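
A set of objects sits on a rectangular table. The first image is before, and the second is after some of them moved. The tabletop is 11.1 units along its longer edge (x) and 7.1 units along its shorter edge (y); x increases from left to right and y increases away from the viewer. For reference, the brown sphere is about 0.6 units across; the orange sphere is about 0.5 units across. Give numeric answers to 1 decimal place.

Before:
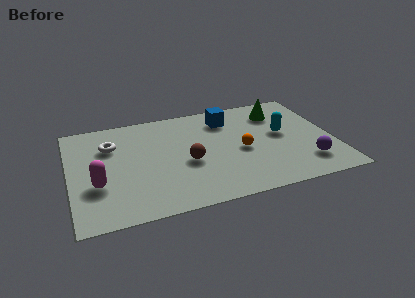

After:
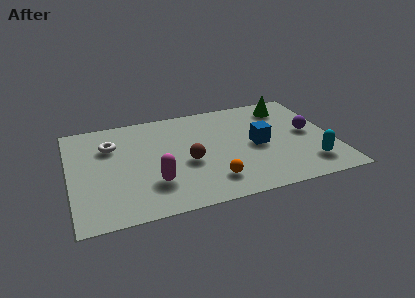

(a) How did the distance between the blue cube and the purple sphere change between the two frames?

-2.8

Before: roughly 5.0 units apart; after: 2.2. That's 2.8 units closer together.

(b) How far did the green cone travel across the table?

0.5

From (9.0, 5.5) to (9.4, 5.8), the green cone covered √(0.4² + 0.3²) ≈ 0.5 units.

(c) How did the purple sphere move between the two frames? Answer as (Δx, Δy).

(0.3, 2.1)

The purple sphere was at about (9.8, 1.6) and moved to about (10.1, 3.7).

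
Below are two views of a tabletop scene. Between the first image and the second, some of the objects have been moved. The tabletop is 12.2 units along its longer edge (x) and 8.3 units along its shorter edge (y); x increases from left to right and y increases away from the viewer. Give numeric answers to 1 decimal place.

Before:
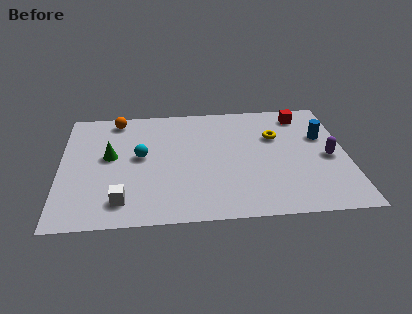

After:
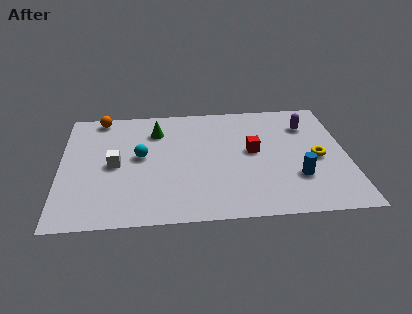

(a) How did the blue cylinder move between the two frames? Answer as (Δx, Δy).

(-1.2, -2.8)

From the two frames, the blue cylinder sits at roughly (11.2, 5.3) before and (10.0, 2.5) after.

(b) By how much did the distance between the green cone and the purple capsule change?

-2.8

Before: roughly 9.3 units apart; after: 6.5. That's 2.8 units closer together.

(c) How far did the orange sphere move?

0.7

The orange sphere moved from about (2.4, 7.3) to (1.7, 7.5), a distance of √(0.7² + 0.2²) ≈ 0.7.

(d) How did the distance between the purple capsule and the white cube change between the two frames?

-0.5

The distance was about 9.1 in the first image and 8.6 in the second, so they moved 0.5 units closer together.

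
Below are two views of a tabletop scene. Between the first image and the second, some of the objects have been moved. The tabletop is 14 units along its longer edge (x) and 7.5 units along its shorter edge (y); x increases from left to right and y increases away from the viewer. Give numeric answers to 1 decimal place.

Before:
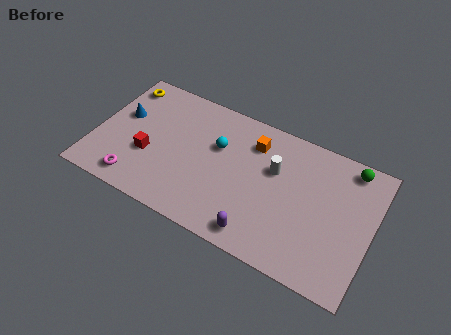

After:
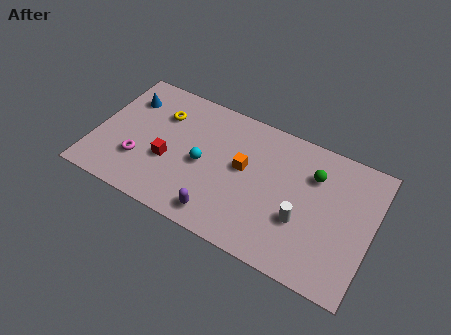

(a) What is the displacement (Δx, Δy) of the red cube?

(1.0, 0.1)

The red cube was at about (2.8, 2.8) and moved to about (3.8, 2.9).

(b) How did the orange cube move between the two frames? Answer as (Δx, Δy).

(-0.3, -1.6)

The orange cube started near (7.8, 5.8) and ended near (7.5, 4.2).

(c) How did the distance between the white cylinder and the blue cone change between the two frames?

+1.9

The distance was about 7.8 in the first image and 9.7 in the second, so they moved 1.9 units further apart.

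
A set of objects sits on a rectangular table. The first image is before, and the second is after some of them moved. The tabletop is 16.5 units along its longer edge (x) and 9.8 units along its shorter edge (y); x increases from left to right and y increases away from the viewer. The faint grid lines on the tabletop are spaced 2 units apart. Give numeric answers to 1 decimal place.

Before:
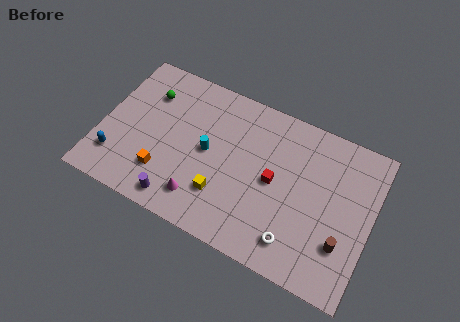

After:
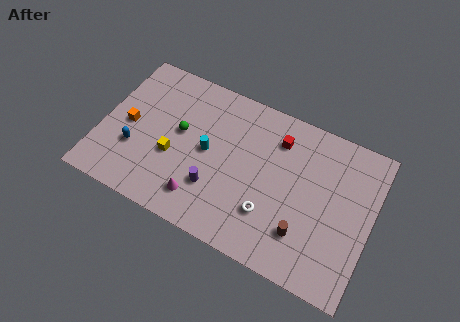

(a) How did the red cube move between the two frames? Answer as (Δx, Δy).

(-0.1, 2.7)

From the two frames, the red cube sits at roughly (10.6, 4.9) before and (10.5, 7.6) after.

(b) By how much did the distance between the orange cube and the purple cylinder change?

+4.2

They were about 1.7 units apart before and 5.9 after — 4.2 units further apart.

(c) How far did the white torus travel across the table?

2.0

From (12.3, 1.8) to (10.6, 2.8), the white torus covered √(1.7² + 1.0²) ≈ 2.0 units.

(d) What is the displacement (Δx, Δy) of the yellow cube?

(-3.2, 1.1)

The yellow cube started near (7.7, 2.7) and ended near (4.5, 3.8).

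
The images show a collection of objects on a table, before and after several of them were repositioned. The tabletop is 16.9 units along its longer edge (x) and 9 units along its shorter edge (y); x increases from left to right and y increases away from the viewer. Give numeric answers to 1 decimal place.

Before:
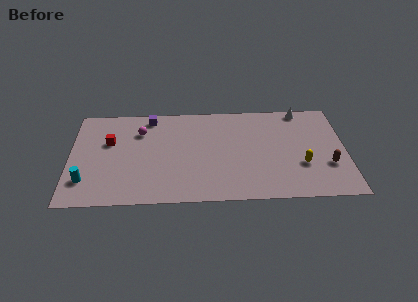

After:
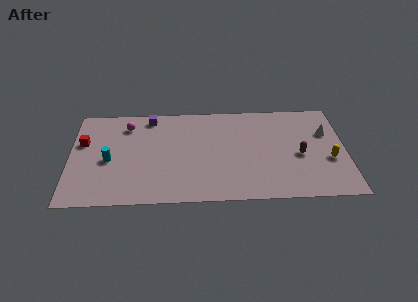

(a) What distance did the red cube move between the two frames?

1.6

The red cube was near (2.4, 5.7) before and (0.8, 5.7) after, so it travelled √(1.6² + 0.0²) ≈ 1.6 units.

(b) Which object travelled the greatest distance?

the white cone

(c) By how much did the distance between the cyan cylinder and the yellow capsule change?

+0.3

The distance was about 13.2 in the first image and 13.5 in the second, so they moved 0.3 units further apart.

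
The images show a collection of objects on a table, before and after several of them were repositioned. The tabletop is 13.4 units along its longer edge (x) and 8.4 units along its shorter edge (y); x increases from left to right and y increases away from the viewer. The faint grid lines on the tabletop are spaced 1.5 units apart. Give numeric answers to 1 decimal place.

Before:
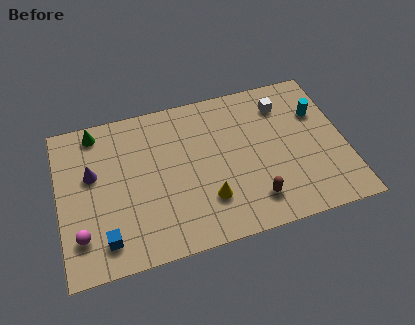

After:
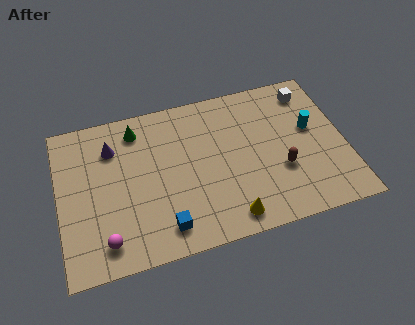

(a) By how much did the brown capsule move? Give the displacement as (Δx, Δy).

(1.4, 1.3)

From the two frames, the brown capsule sits at roughly (8.9, 1.7) before and (10.3, 3.0) after.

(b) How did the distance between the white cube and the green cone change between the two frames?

-0.6

Before: roughly 8.8 units apart; after: 8.2. That's 0.6 units closer together.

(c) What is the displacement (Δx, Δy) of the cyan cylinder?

(-0.4, -0.8)

From the two frames, the cyan cylinder sits at roughly (12.3, 5.7) before and (11.9, 4.9) after.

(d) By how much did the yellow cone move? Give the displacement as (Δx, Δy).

(0.9, -1.2)

From the two frames, the yellow cone sits at roughly (6.8, 2.3) before and (7.7, 1.1) after.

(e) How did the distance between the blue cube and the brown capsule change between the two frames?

-1.1

Before: roughly 6.9 units apart; after: 5.8. That's 1.1 units closer together.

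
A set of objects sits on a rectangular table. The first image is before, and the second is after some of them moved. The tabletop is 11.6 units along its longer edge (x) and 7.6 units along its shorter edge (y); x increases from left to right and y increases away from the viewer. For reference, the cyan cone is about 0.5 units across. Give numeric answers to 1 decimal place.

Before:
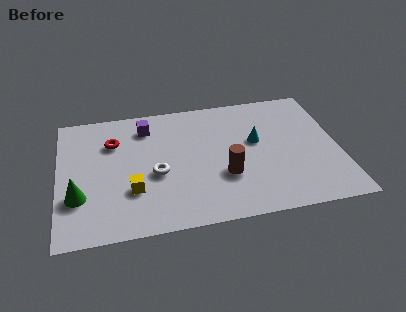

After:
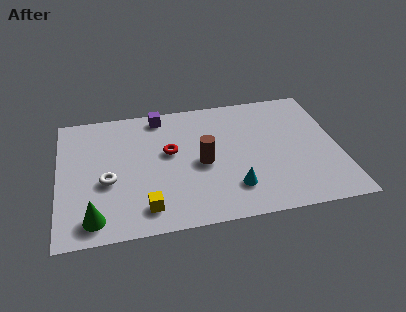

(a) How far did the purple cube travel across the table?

0.8

The purple cube was near (3.7, 6.1) before and (4.3, 6.7) after, so it travelled √(0.6² + 0.6²) ≈ 0.8 units.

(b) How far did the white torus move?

2.0

From (4.0, 3.2) to (2.0, 3.1), the white torus covered √(2.0² + 0.1²) ≈ 2.0 units.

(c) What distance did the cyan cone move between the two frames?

2.8

From (8.2, 4.4) to (7.1, 1.8), the cyan cone covered √(1.1² + 2.6²) ≈ 2.8 units.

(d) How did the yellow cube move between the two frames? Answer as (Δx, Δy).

(0.5, -1.1)

The yellow cube was at about (3.0, 2.4) and moved to about (3.5, 1.3).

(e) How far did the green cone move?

1.4

The green cone was near (0.8, 2.4) before and (1.4, 1.1) after, so it travelled √(0.6² + 1.3²) ≈ 1.4 units.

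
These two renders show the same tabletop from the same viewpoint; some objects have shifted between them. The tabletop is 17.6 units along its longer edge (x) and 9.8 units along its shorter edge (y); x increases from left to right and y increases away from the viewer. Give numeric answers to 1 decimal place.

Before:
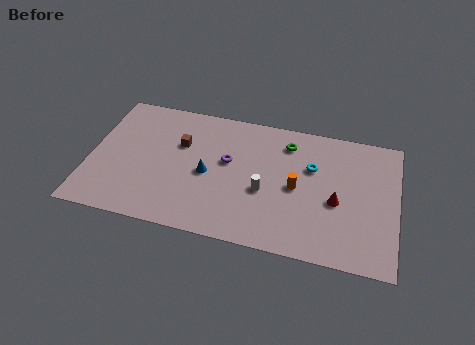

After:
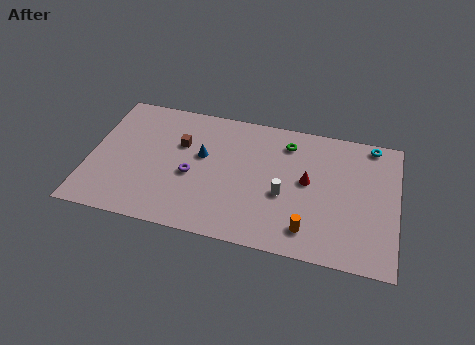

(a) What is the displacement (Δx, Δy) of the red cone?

(-1.7, 1.1)

The red cone started near (14.2, 4.2) and ended near (12.5, 5.3).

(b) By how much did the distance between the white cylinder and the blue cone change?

+1.8

Before: roughly 3.3 units apart; after: 5.1. That's 1.8 units further apart.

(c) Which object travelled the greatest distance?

the cyan torus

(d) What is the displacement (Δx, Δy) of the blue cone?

(-0.4, 1.3)

From the two frames, the blue cone sits at roughly (6.8, 4.5) before and (6.4, 5.8) after.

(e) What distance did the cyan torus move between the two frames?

4.1

The cyan torus was near (12.7, 6.4) before and (16.0, 8.9) after, so it travelled √(3.3² + 2.5²) ≈ 4.1 units.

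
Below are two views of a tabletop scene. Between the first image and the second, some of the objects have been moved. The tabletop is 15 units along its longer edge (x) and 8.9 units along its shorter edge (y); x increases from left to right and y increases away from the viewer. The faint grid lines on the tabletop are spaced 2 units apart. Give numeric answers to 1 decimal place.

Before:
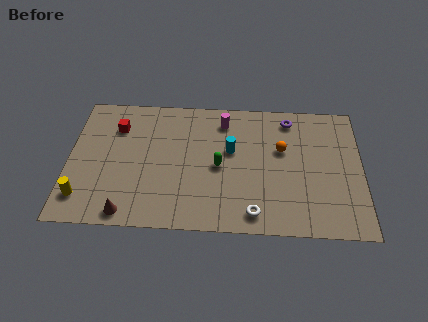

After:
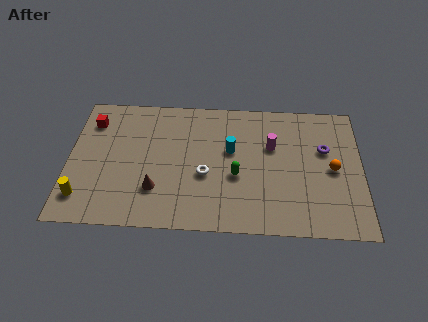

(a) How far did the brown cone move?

2.1

The brown cone was near (3.1, 0.9) before and (4.5, 2.5) after, so it travelled √(1.4² + 1.6²) ≈ 2.1 units.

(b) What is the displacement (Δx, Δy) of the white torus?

(-2.5, 2.4)

From the two frames, the white torus sits at roughly (9.5, 1.2) before and (7.0, 3.6) after.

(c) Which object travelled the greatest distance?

the white torus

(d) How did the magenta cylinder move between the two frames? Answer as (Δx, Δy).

(2.5, -1.6)

The magenta cylinder started near (7.9, 7.3) and ended near (10.4, 5.7).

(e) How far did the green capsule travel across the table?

1.1

The green capsule was near (7.7, 4.2) before and (8.6, 3.6) after, so it travelled √(0.9² + 0.6²) ≈ 1.1 units.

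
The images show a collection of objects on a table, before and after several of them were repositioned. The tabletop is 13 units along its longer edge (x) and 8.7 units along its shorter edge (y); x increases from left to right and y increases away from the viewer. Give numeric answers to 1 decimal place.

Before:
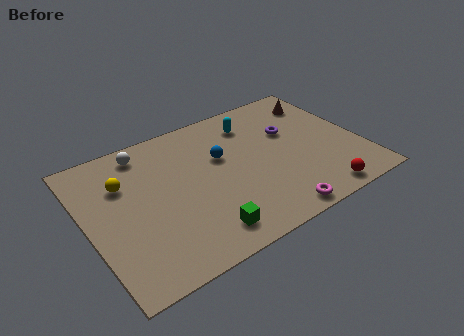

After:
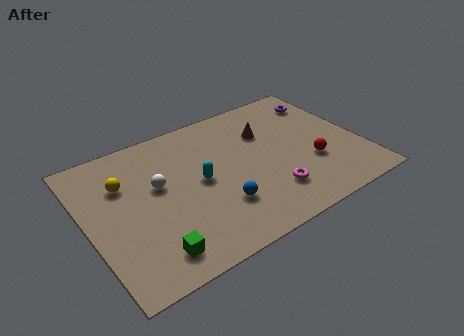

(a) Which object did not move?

the yellow sphere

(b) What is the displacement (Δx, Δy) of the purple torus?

(2.0, 1.4)

From the two frames, the purple torus sits at roughly (9.9, 5.5) before and (11.9, 6.9) after.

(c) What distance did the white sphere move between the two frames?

2.4

From (3.1, 7.5) to (3.4, 5.1), the white sphere covered √(0.3² + 2.4²) ≈ 2.4 units.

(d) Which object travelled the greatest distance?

the cyan capsule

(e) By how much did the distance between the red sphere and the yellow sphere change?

-0.8

The distance was about 9.9 in the first image and 9.1 in the second, so they moved 0.8 units closer together.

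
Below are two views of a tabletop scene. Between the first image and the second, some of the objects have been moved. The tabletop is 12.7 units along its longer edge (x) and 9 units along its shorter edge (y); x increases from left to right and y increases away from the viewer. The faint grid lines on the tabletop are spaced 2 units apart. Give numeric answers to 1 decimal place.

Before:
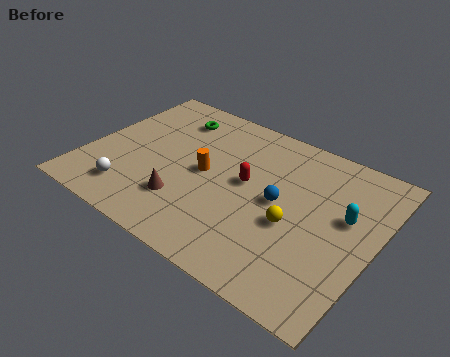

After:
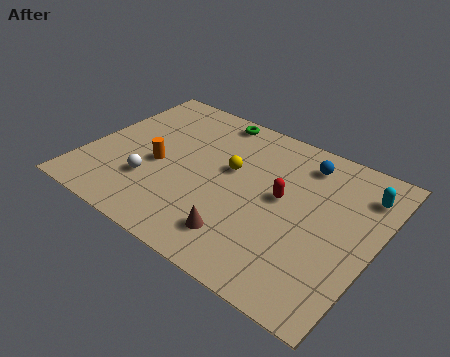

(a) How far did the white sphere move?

1.2

The white sphere moved from about (2.4, 1.7) to (3.1, 2.7), a distance of √(0.7² + 1.0²) ≈ 1.2.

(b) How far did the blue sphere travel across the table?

2.9

The blue sphere was near (8.5, 4.6) before and (9.1, 7.4) after, so it travelled √(0.6² + 2.8²) ≈ 2.9 units.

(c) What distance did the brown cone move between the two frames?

2.8

The brown cone was near (4.7, 2.4) before and (7.4, 1.8) after, so it travelled √(2.7² + 0.6²) ≈ 2.8 units.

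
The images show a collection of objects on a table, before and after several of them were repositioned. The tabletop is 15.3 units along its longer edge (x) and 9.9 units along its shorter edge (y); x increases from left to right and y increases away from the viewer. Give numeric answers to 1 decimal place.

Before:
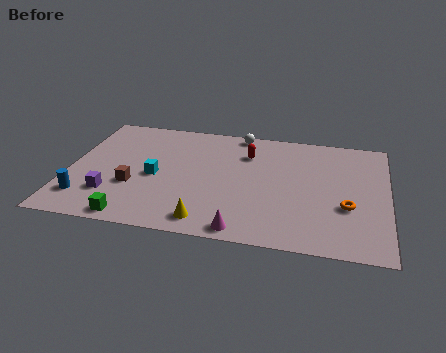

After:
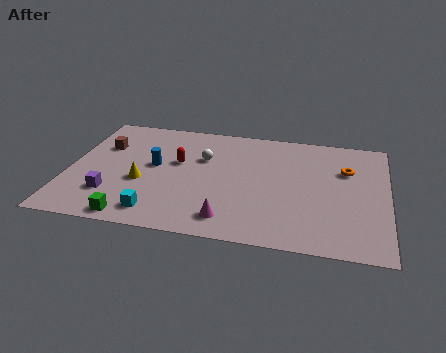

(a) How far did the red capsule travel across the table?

3.6

The red capsule was near (8.5, 7.3) before and (5.2, 5.9) after, so it travelled √(3.3² + 1.4²) ≈ 3.6 units.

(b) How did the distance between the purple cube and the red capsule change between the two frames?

-3.4

The distance was about 7.9 in the first image and 4.5 in the second, so they moved 3.4 units closer together.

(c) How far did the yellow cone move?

4.2

From (6.9, 1.3) to (3.6, 3.9), the yellow cone covered √(3.3² + 2.6²) ≈ 4.2 units.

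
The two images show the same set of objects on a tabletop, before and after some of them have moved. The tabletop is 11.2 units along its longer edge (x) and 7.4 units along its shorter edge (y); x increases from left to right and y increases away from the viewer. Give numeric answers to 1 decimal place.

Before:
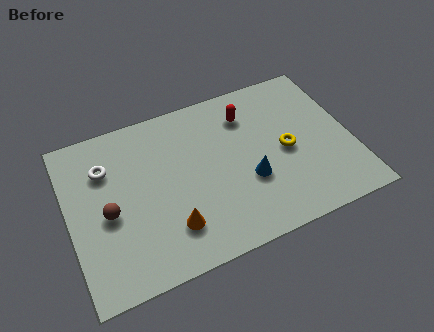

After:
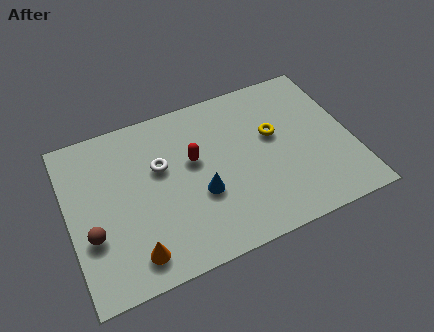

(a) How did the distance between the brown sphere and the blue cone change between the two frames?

-1.2

Before: roughly 5.5 units apart; after: 4.3. That's 1.2 units closer together.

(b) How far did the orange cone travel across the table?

1.6

The orange cone was near (3.8, 1.8) before and (2.3, 1.2) after, so it travelled √(1.5² + 0.6²) ≈ 1.6 units.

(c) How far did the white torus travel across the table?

2.2

From (1.6, 5.3) to (3.7, 4.6), the white torus covered √(2.1² + 0.7²) ≈ 2.2 units.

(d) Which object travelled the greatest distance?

the red capsule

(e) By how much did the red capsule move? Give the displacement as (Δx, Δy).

(-2.3, -1.3)

The red capsule started near (7.3, 5.7) and ended near (5.0, 4.4).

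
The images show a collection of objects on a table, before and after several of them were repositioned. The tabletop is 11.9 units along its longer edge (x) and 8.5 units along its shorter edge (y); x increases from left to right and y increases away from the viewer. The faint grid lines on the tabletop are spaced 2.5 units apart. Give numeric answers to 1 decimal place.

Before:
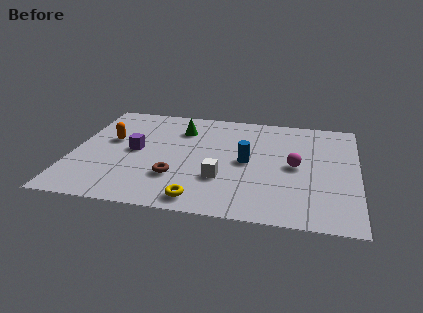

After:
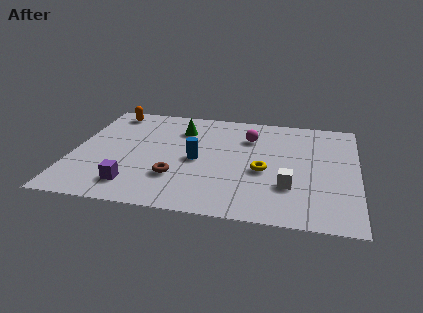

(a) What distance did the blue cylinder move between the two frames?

2.1

From (7.3, 4.2) to (5.2, 4.0), the blue cylinder covered √(2.1² + 0.2²) ≈ 2.1 units.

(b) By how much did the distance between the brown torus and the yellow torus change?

+1.9

The distance was about 1.9 in the first image and 3.8 in the second, so they moved 1.9 units further apart.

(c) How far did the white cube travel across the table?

2.8

The white cube moved from about (6.3, 2.7) to (9.1, 2.6), a distance of √(2.8² + 0.1²) ≈ 2.8.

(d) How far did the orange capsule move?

2.4

The orange capsule was near (1.5, 5.0) before and (1.3, 7.4) after, so it travelled √(0.2² + 2.4²) ≈ 2.4 units.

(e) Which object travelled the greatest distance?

the yellow torus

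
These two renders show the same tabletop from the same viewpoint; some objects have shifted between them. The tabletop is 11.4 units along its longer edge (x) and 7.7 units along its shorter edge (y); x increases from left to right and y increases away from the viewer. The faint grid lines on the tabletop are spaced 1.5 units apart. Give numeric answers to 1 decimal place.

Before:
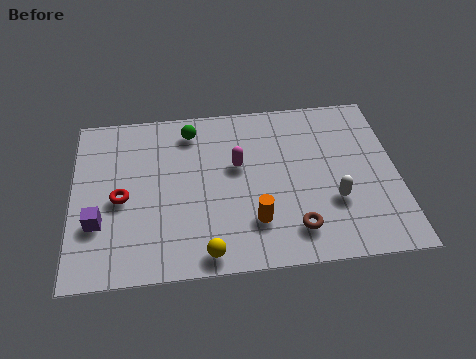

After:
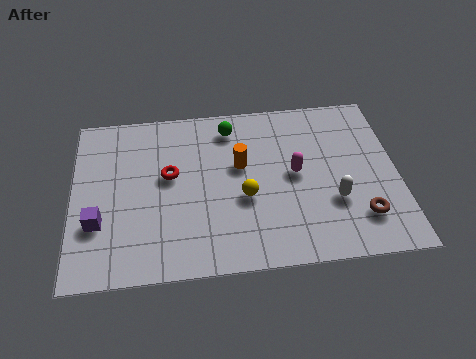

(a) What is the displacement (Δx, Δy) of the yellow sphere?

(1.4, 2.3)

The yellow sphere was at about (4.6, 0.8) and moved to about (6.0, 3.1).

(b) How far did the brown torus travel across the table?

2.3

From (7.7, 1.5) to (10.0, 1.8), the brown torus covered √(2.3² + 0.3²) ≈ 2.3 units.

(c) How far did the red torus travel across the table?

1.9

From (1.7, 3.5) to (3.4, 4.4), the red torus covered √(1.7² + 0.9²) ≈ 1.9 units.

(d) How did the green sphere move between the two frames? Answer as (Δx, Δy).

(1.4, 0.0)

The green sphere was at about (4.2, 6.4) and moved to about (5.6, 6.4).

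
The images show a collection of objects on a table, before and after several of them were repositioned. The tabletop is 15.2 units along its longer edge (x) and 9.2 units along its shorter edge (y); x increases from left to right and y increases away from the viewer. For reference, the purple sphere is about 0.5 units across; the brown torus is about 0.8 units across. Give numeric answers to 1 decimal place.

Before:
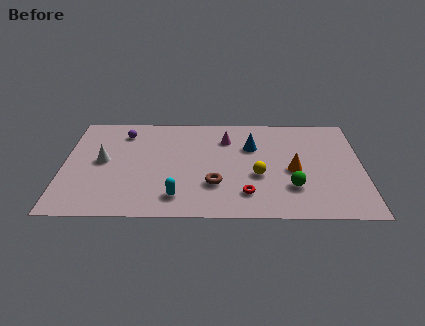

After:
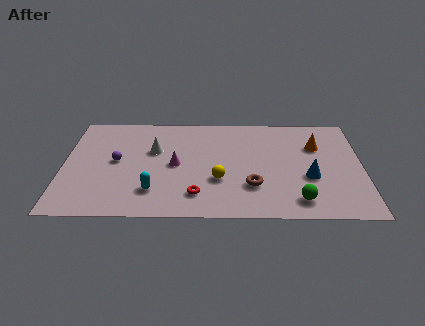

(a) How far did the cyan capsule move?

1.3

The cyan capsule was near (5.8, 1.7) before and (4.6, 2.2) after, so it travelled √(1.2² + 0.5²) ≈ 1.3 units.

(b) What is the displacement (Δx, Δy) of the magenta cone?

(-2.6, -2.4)

The magenta cone started near (8.3, 6.9) and ended near (5.7, 4.5).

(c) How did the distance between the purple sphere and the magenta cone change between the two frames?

-2.3

They were about 5.3 units apart before and 3.0 after — 2.3 units closer together.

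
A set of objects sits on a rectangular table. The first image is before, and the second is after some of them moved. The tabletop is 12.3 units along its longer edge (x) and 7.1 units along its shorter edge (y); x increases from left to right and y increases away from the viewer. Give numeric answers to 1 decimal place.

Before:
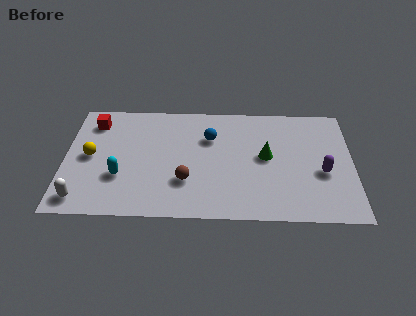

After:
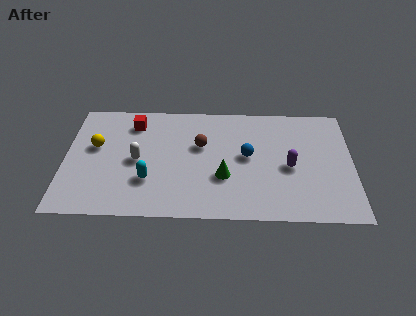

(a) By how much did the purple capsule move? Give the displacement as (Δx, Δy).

(-1.4, 0.3)

From the two frames, the purple capsule sits at roughly (11.0, 2.9) before and (9.6, 3.2) after.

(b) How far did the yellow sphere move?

0.6

From (1.1, 3.6) to (1.3, 4.2), the yellow sphere covered √(0.2² + 0.6²) ≈ 0.6 units.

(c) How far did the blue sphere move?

1.9

The blue sphere was near (6.2, 4.9) before and (7.8, 3.8) after, so it travelled √(1.6² + 1.1²) ≈ 1.9 units.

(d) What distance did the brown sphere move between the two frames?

2.3

The brown sphere moved from about (5.2, 2.2) to (5.8, 4.4), a distance of √(0.6² + 2.2²) ≈ 2.3.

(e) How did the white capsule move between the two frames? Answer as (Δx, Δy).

(2.3, 2.4)

From the two frames, the white capsule sits at roughly (0.8, 1.0) before and (3.1, 3.4) after.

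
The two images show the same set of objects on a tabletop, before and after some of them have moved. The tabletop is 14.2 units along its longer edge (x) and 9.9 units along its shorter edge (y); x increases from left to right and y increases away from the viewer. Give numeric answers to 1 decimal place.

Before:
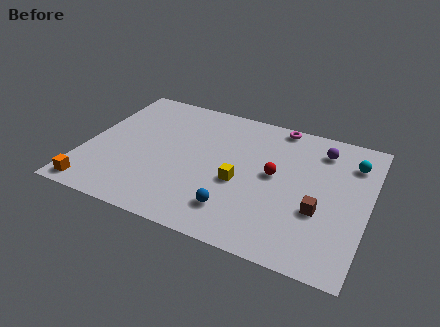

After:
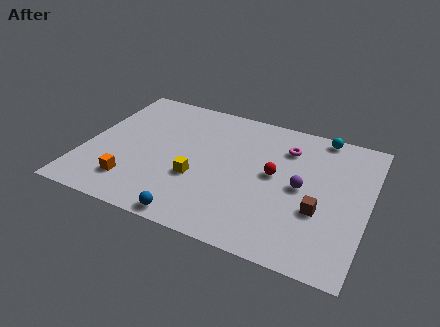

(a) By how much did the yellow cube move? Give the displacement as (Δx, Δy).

(-2.1, -0.5)

The yellow cube was at about (7.9, 4.1) and moved to about (5.8, 3.6).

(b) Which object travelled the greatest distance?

the purple sphere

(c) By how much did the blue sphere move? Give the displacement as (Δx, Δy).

(-1.9, -1.3)

The blue sphere started near (7.9, 2.1) and ended near (6.0, 0.8).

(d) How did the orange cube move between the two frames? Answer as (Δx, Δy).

(1.8, 1.1)

The orange cube started near (0.9, 1.0) and ended near (2.7, 2.1).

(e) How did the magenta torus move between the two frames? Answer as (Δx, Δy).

(0.6, -1.6)

The magenta torus started near (9.3, 9.1) and ended near (9.9, 7.5).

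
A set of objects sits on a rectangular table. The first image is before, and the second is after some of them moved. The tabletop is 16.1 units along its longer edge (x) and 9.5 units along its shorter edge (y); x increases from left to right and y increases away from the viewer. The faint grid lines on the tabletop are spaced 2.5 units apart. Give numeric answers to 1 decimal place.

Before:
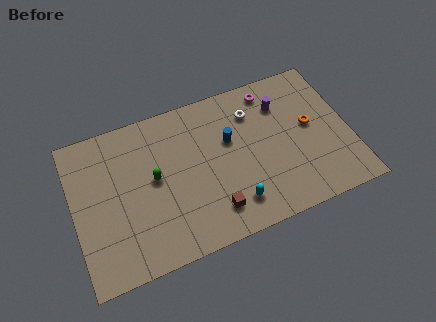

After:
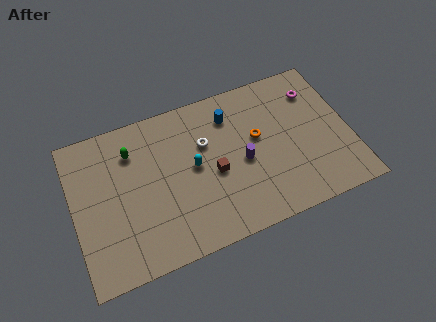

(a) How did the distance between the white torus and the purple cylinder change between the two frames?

+1.1

Before: roughly 1.7 units apart; after: 2.8. That's 1.1 units further apart.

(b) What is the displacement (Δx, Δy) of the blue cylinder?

(0.2, 1.5)

The blue cylinder started near (9.2, 5.9) and ended near (9.4, 7.4).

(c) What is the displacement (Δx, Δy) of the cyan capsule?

(-2.0, 3.1)

The cyan capsule was at about (9.0, 1.9) and moved to about (7.0, 5.0).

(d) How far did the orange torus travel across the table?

3.1

The orange torus was near (13.9, 5.2) before and (10.8, 5.5) after, so it travelled √(3.1² + 0.3²) ≈ 3.1 units.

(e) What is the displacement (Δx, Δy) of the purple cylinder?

(-2.6, -2.8)

The purple cylinder started near (12.4, 7.1) and ended near (9.8, 4.3).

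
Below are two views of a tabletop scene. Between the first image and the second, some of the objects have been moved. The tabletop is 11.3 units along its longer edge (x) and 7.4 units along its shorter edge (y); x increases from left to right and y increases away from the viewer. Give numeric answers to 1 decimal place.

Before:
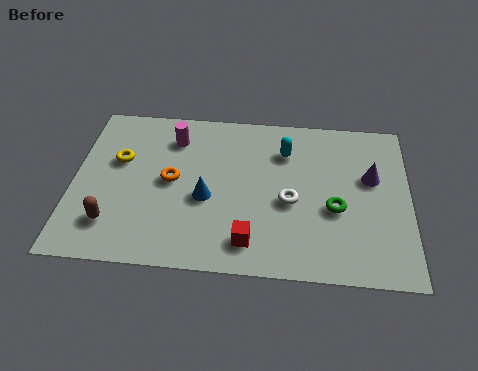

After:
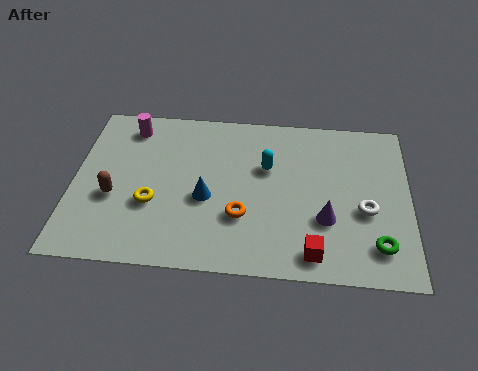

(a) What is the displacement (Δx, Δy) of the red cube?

(2.1, -0.3)

From the two frames, the red cube sits at roughly (6.0, 1.3) before and (8.1, 1.0) after.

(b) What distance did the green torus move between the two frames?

2.1

The green torus was near (8.8, 3.0) before and (10.2, 1.5) after, so it travelled √(1.4² + 1.5²) ≈ 2.1 units.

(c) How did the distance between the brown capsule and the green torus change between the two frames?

+1.4

The distance was about 7.5 in the first image and 8.9 in the second, so they moved 1.4 units further apart.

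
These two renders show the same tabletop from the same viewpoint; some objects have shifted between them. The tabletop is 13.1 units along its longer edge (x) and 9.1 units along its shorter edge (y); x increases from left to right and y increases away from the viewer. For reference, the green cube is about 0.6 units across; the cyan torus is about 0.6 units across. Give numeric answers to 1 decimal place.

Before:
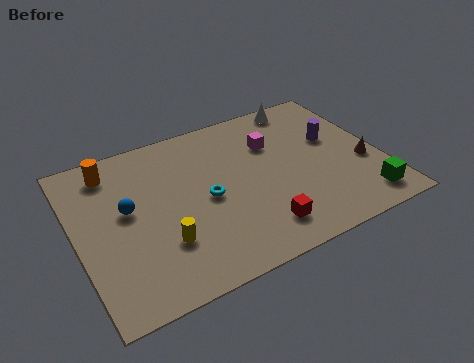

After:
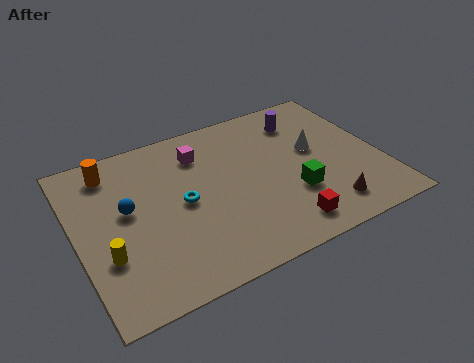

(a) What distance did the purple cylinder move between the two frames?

2.0

The purple cylinder was near (11.3, 5.5) before and (10.2, 7.2) after, so it travelled √(1.1² + 1.7²) ≈ 2.0 units.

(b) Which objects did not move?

the orange cylinder and the blue sphere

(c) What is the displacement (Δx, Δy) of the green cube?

(-2.8, 1.6)

The green cube was at about (11.9, 1.4) and moved to about (9.1, 3.0).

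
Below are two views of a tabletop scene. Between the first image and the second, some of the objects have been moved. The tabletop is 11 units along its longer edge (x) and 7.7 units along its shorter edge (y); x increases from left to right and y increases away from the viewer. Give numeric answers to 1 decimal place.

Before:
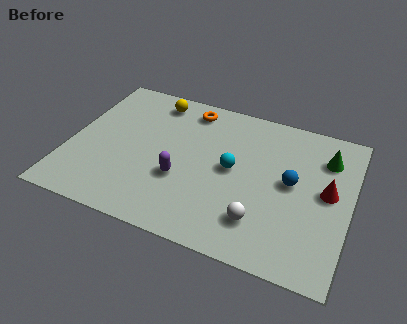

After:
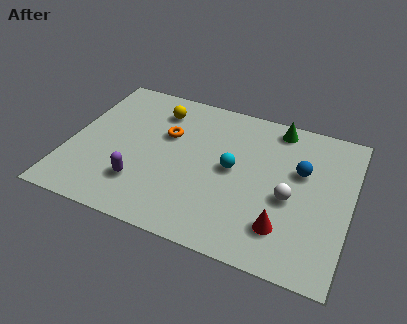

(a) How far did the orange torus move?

1.8

The orange torus was near (4.4, 6.6) before and (3.7, 4.9) after, so it travelled √(0.7² + 1.7²) ≈ 1.8 units.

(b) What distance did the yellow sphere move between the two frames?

0.5

The yellow sphere was near (3.0, 6.6) before and (3.2, 6.1) after, so it travelled √(0.2² + 0.5²) ≈ 0.5 units.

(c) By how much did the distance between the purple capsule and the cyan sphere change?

+1.7

Before: roughly 2.2 units apart; after: 3.9. That's 1.7 units further apart.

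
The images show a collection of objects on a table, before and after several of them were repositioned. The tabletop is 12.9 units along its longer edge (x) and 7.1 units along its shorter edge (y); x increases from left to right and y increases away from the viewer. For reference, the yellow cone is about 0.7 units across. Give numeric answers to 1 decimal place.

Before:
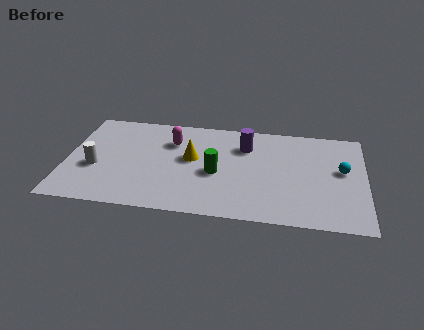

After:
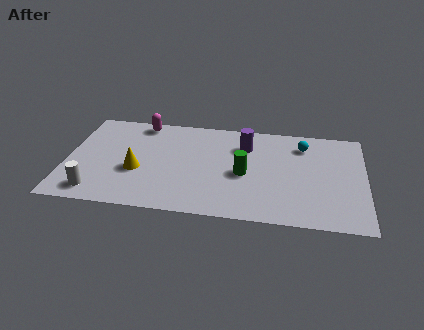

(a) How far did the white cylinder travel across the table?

1.7

From (1.3, 2.8) to (1.4, 1.1), the white cylinder covered √(0.1² + 1.7²) ≈ 1.7 units.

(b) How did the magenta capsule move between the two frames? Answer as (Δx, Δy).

(-1.4, 1.2)

The magenta capsule started near (4.5, 5.1) and ended near (3.1, 6.3).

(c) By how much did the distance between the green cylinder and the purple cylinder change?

-0.4

Before: roughly 2.4 units apart; after: 2.0. That's 0.4 units closer together.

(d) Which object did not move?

the purple cylinder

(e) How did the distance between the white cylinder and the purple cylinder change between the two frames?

+0.7

The distance was about 6.8 in the first image and 7.5 in the second, so they moved 0.7 units further apart.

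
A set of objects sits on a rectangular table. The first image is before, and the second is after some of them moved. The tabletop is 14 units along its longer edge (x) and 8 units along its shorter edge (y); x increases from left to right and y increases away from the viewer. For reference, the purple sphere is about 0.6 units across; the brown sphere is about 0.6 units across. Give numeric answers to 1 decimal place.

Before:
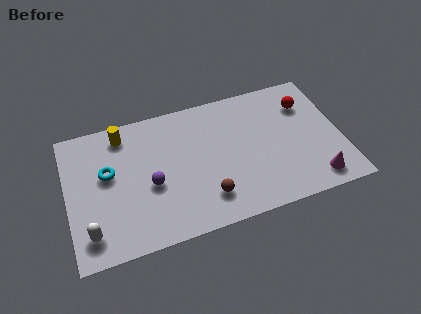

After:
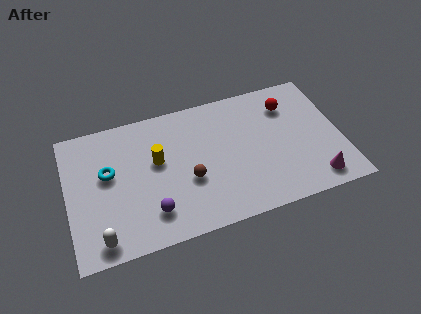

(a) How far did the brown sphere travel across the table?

1.5

The brown sphere moved from about (6.9, 1.8) to (6.1, 3.1), a distance of √(0.8² + 1.3²) ≈ 1.5.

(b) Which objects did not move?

the cyan torus and the magenta cone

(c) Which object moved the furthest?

the yellow cylinder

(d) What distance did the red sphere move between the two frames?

0.9

The red sphere was near (12.4, 5.9) before and (11.5, 6.1) after, so it travelled √(0.9² + 0.2²) ≈ 0.9 units.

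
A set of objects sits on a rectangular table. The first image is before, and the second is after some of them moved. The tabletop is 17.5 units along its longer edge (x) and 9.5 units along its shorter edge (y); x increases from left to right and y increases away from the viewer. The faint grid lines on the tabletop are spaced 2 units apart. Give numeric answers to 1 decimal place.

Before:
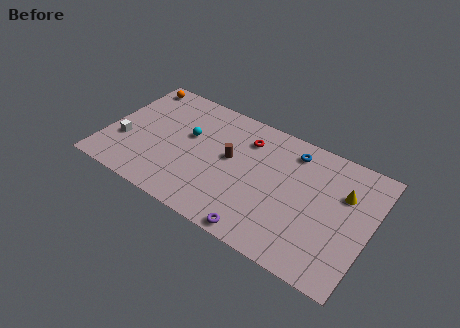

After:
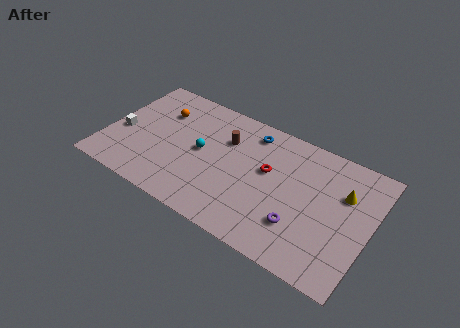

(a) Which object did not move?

the yellow cone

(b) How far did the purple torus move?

3.0

The purple torus moved from about (10.9, 0.8) to (13.2, 2.7), a distance of √(2.3² + 1.9²) ≈ 3.0.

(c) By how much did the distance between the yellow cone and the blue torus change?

+2.7

Before: roughly 3.9 units apart; after: 6.6. That's 2.7 units further apart.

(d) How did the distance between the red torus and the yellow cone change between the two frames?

-1.7

They were about 6.7 units apart before and 5.0 after — 1.7 units closer together.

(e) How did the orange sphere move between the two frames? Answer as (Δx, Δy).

(2.0, -1.6)

The orange sphere started near (1.2, 8.4) and ended near (3.2, 6.8).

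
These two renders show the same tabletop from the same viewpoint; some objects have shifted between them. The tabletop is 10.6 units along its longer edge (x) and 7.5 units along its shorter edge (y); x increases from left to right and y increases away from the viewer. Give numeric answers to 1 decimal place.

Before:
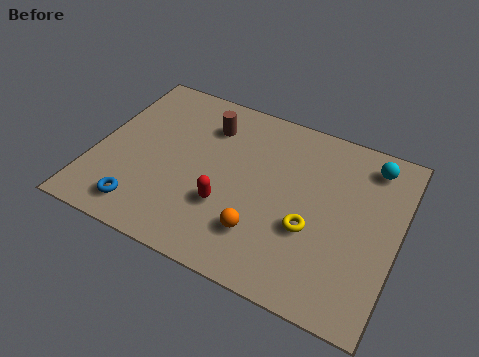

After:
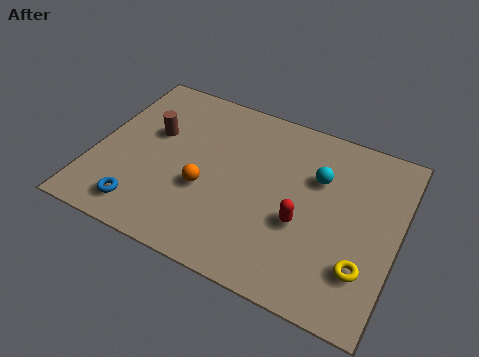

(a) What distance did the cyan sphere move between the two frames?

2.1

The cyan sphere moved from about (9.4, 6.3) to (7.7, 5.0), a distance of √(1.7² + 1.3²) ≈ 2.1.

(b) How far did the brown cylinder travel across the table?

2.1

From (3.7, 5.7) to (1.9, 4.6), the brown cylinder covered √(1.8² + 1.1²) ≈ 2.1 units.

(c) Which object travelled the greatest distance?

the red capsule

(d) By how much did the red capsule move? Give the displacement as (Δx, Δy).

(2.6, 0.4)

The red capsule was at about (4.8, 2.5) and moved to about (7.4, 2.9).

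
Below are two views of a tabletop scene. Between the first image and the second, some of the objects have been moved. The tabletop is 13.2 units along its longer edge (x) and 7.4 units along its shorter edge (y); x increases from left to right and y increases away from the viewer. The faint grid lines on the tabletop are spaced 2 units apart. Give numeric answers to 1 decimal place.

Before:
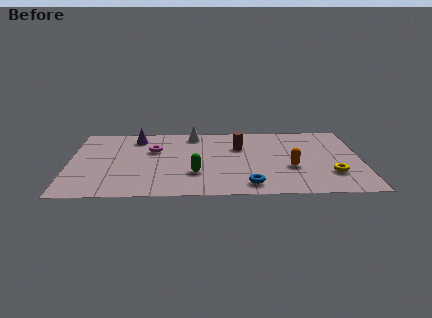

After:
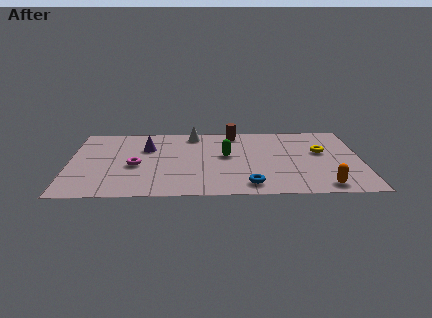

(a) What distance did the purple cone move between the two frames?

1.2

The purple cone was near (3.0, 6.1) before and (3.5, 5.0) after, so it travelled √(0.5² + 1.1²) ≈ 1.2 units.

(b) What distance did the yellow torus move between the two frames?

2.3

From (11.8, 2.1) to (11.4, 4.4), the yellow torus covered √(0.4² + 2.3²) ≈ 2.3 units.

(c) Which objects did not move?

the white cone and the blue torus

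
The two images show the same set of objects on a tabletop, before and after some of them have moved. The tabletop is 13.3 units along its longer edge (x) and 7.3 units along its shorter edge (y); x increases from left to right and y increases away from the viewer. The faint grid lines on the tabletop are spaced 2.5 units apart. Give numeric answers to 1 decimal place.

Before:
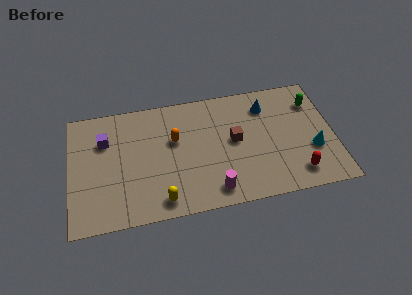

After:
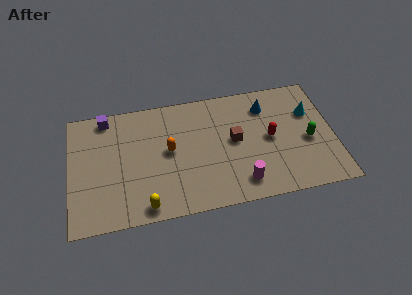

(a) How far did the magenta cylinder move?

1.4

The magenta cylinder was near (7.1, 1.1) before and (8.5, 1.3) after, so it travelled √(1.4² + 0.2²) ≈ 1.4 units.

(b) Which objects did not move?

the blue cone and the brown cube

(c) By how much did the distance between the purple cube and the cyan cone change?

-0.3

They were about 10.7 units apart before and 10.4 after — 0.3 units closer together.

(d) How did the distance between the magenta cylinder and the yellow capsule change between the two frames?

+2.2

The distance was about 2.6 in the first image and 4.8 in the second, so they moved 2.2 units further apart.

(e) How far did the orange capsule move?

0.7

The orange capsule moved from about (5.3, 4.5) to (5.0, 3.9), a distance of √(0.3² + 0.6²) ≈ 0.7.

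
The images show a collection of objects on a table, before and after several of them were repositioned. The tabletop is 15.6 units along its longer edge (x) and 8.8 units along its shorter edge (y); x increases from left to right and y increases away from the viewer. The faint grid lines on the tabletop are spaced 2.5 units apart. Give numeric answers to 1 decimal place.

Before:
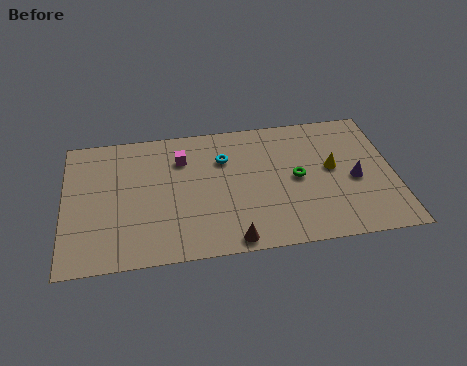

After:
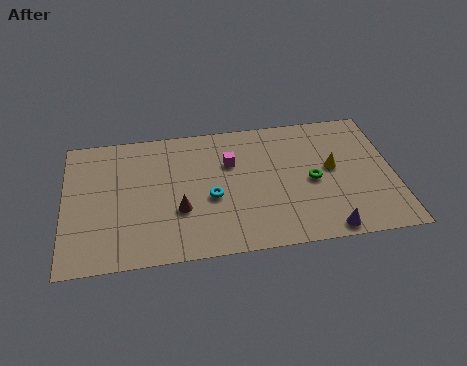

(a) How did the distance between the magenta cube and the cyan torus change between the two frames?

+0.4

The distance was about 2.0 in the first image and 2.4 in the second, so they moved 0.4 units further apart.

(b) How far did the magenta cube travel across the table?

2.4

The magenta cube moved from about (5.6, 6.5) to (7.9, 5.9), a distance of √(2.3² + 0.6²) ≈ 2.4.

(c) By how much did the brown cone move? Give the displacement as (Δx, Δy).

(-2.4, 2.3)

The brown cone was at about (7.8, 0.8) and moved to about (5.4, 3.1).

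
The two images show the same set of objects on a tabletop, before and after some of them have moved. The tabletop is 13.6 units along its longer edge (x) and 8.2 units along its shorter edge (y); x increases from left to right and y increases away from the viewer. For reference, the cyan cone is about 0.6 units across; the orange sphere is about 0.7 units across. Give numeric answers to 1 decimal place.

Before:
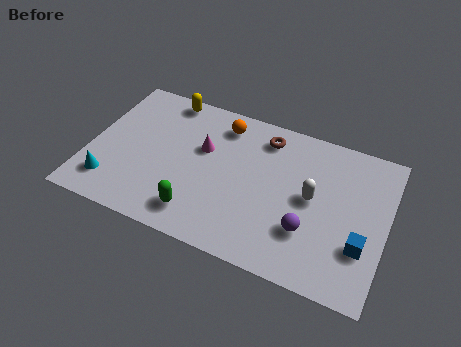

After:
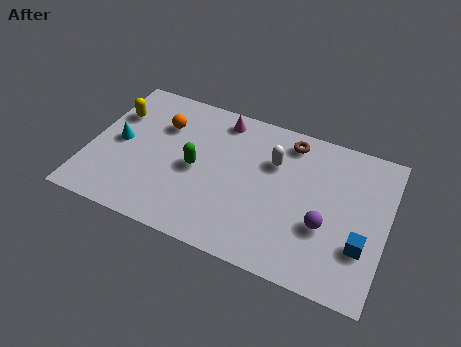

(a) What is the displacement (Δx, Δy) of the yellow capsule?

(-2.2, -1.7)

The yellow capsule started near (3.1, 7.4) and ended near (0.9, 5.7).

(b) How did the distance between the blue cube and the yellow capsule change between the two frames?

+1.5

They were about 10.6 units apart before and 12.1 after — 1.5 units further apart.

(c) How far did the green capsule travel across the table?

2.4

The green capsule was near (5.3, 1.5) before and (4.9, 3.9) after, so it travelled √(0.4² + 2.4²) ≈ 2.4 units.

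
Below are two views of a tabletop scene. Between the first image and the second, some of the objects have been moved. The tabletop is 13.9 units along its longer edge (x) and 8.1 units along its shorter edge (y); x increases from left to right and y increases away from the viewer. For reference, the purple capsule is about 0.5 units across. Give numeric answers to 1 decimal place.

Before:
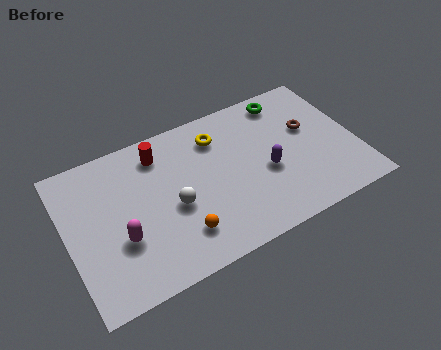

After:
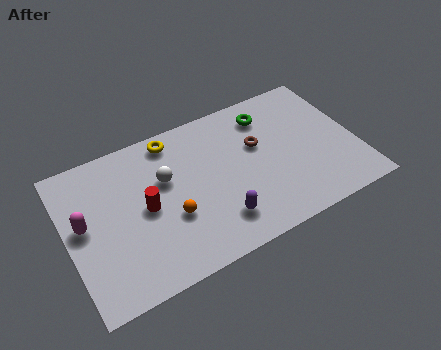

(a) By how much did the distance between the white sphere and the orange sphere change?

+0.5

They were about 1.6 units apart before and 2.1 after — 0.5 units further apart.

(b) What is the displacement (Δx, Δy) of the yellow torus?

(-2.1, 0.8)

From the two frames, the yellow torus sits at roughly (7.5, 6.3) before and (5.4, 7.1) after.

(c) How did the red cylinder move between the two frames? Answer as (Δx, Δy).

(-1.0, -2.6)

From the two frames, the red cylinder sits at roughly (4.7, 6.6) before and (3.7, 4.0) after.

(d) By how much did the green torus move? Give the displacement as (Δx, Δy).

(-1.0, -0.5)

The green torus was at about (11.0, 7.0) and moved to about (10.0, 6.5).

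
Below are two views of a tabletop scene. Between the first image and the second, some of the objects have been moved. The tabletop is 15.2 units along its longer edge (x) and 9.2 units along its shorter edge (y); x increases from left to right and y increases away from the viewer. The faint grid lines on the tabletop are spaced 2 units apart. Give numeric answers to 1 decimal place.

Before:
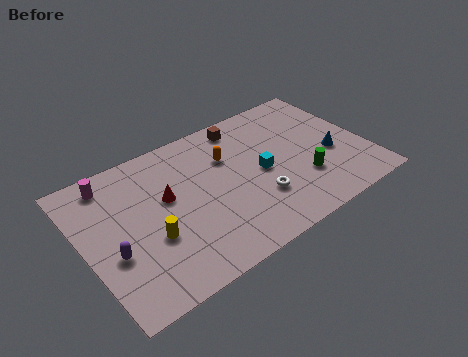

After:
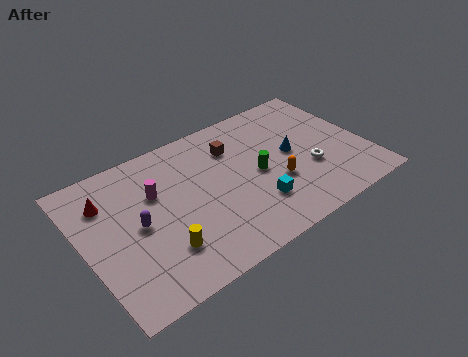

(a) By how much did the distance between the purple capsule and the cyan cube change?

-1.9

Before: roughly 8.2 units apart; after: 6.3. That's 1.9 units closer together.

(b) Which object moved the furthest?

the orange capsule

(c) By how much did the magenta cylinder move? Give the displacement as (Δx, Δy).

(2.1, -1.9)

The magenta cylinder was at about (1.9, 7.9) and moved to about (4.0, 6.0).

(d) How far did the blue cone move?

2.3

From (13.3, 3.7) to (11.3, 4.8), the blue cone covered √(2.0² + 1.1²) ≈ 2.3 units.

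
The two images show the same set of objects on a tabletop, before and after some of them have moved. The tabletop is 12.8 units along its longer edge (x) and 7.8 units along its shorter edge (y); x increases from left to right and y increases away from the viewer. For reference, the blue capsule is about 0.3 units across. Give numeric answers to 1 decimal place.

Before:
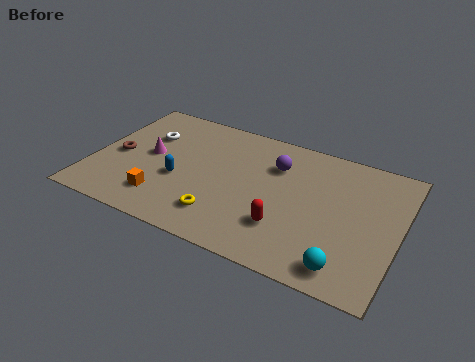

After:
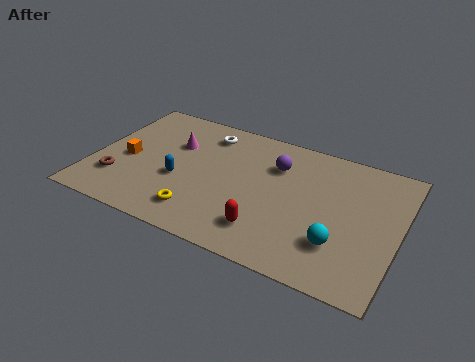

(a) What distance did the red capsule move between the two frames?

0.9

The red capsule was near (8.3, 2.2) before and (7.6, 1.7) after, so it travelled √(0.7² + 0.5²) ≈ 0.9 units.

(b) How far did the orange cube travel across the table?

2.5

The orange cube moved from about (3.2, 1.7) to (1.4, 3.5), a distance of √(1.8² + 1.8²) ≈ 2.5.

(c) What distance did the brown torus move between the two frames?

1.5

The brown torus moved from about (1.0, 3.6) to (1.2, 2.1), a distance of √(0.2² + 1.5²) ≈ 1.5.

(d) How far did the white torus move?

2.6

The white torus moved from about (2.0, 5.3) to (4.4, 6.4), a distance of √(2.4² + 1.1²) ≈ 2.6.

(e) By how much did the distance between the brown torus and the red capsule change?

-1.0

Before: roughly 7.4 units apart; after: 6.4. That's 1.0 units closer together.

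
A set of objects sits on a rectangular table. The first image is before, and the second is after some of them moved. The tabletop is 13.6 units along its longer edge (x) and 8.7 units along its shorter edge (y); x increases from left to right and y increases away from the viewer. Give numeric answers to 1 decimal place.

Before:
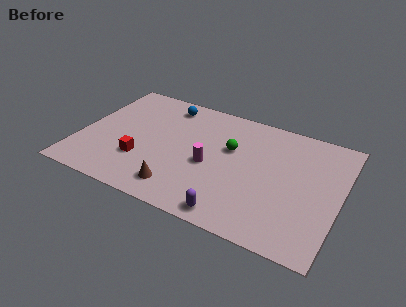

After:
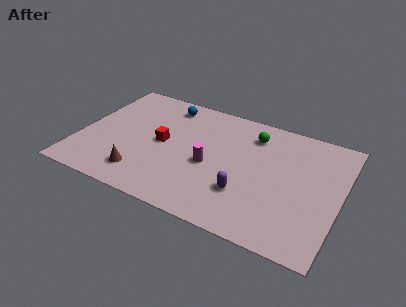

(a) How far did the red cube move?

1.9

The red cube moved from about (3.4, 2.7) to (4.3, 4.4), a distance of √(0.9² + 1.7²) ≈ 1.9.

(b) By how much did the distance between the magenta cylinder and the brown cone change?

+1.3

They were about 2.6 units apart before and 3.9 after — 1.3 units further apart.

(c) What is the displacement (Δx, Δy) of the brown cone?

(-2.0, 0.2)

The brown cone started near (5.6, 1.5) and ended near (3.6, 1.7).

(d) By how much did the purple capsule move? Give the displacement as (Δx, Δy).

(0.4, 1.7)

The purple capsule started near (8.5, 0.9) and ended near (8.9, 2.6).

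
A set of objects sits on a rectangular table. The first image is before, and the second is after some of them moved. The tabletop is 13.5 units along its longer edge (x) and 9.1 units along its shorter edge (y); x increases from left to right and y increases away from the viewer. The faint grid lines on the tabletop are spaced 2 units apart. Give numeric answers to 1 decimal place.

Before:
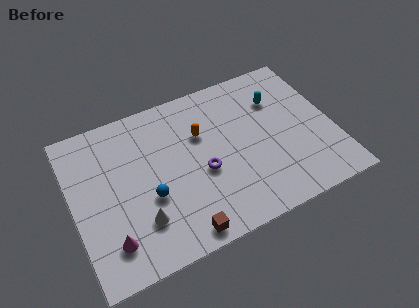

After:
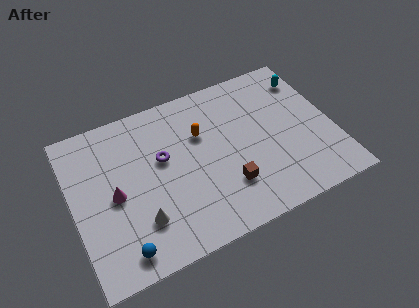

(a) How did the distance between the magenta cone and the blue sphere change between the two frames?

+0.4

The distance was about 2.7 in the first image and 3.1 in the second, so they moved 0.4 units further apart.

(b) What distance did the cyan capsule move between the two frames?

1.8

The cyan capsule moved from about (10.9, 6.5) to (12.6, 7.2), a distance of √(1.7² + 0.7²) ≈ 1.8.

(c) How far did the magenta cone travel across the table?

2.5

From (1.6, 1.9) to (2.1, 4.3), the magenta cone covered √(0.5² + 2.4²) ≈ 2.5 units.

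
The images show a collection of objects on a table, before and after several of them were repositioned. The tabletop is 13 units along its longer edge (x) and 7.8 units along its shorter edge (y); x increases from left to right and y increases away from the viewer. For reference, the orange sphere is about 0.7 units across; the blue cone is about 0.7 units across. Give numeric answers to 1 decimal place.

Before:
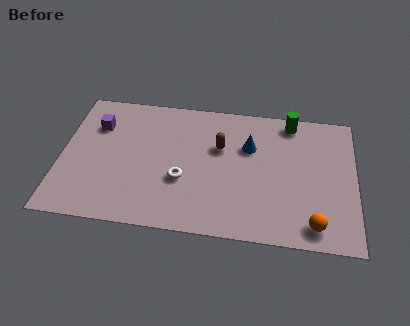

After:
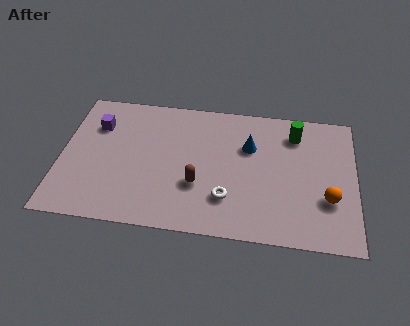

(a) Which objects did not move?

the blue cone and the purple cube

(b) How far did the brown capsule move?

2.5

From (7.0, 5.0) to (6.1, 2.7), the brown capsule covered √(0.9² + 2.3²) ≈ 2.5 units.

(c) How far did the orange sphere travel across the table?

1.6

The orange sphere was near (11.2, 1.1) before and (11.8, 2.6) after, so it travelled √(0.6² + 1.5²) ≈ 1.6 units.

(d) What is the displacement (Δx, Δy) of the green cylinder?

(0.2, -0.7)

The green cylinder started near (10.1, 6.9) and ended near (10.3, 6.2).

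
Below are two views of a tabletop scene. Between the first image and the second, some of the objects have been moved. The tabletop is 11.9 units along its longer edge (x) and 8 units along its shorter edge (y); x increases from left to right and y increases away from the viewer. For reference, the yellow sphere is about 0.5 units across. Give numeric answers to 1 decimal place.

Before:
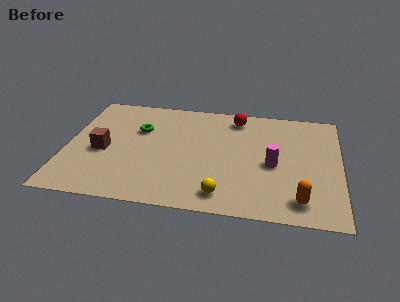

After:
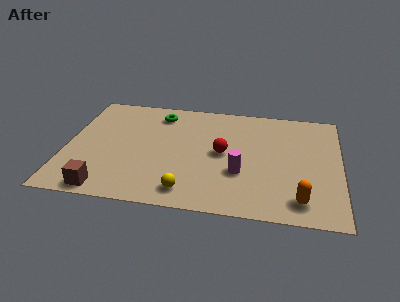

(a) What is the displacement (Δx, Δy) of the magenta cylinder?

(-1.4, -0.8)

The magenta cylinder started near (9.0, 3.6) and ended near (7.6, 2.8).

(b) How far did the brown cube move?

2.7

The brown cube was near (1.6, 3.5) before and (1.9, 0.8) after, so it travelled √(0.3² + 2.7²) ≈ 2.7 units.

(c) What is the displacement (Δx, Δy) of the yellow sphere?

(-1.5, 0.0)

From the two frames, the yellow sphere sits at roughly (6.9, 1.2) before and (5.4, 1.2) after.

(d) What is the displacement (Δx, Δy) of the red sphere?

(-0.5, -2.7)

From the two frames, the red sphere sits at roughly (7.3, 6.8) before and (6.8, 4.1) after.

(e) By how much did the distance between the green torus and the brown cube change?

+3.8

Before: roughly 2.3 units apart; after: 6.1. That's 3.8 units further apart.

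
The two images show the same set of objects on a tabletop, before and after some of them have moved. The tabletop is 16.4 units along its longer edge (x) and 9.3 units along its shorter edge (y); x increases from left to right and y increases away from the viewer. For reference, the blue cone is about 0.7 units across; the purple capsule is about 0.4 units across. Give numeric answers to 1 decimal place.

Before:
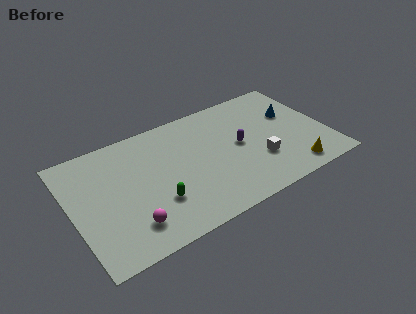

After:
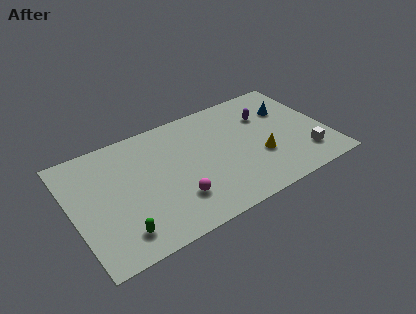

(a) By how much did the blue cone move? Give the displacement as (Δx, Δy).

(-0.2, 0.5)

The blue cone was at about (14.5, 5.9) and moved to about (14.3, 6.4).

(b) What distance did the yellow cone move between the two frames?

2.7

The yellow cone moved from about (13.7, 1.3) to (11.9, 3.3), a distance of √(1.8² + 2.0²) ≈ 2.7.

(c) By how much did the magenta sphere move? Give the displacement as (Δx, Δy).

(3.0, 0.5)

From the two frames, the magenta sphere sits at roughly (3.3, 2.0) before and (6.3, 2.5) after.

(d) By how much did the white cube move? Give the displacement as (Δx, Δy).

(2.9, -0.9)

From the two frames, the white cube sits at roughly (11.8, 3.0) before and (14.7, 2.1) after.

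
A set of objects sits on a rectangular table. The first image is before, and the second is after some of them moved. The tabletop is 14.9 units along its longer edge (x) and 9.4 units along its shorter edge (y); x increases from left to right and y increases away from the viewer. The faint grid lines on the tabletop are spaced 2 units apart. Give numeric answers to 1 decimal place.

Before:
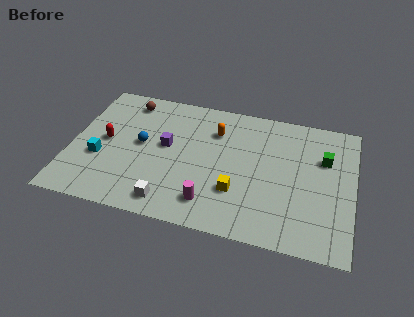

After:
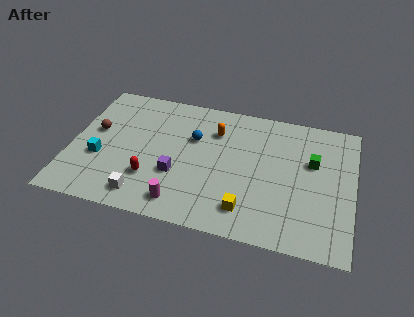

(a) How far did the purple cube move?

2.0

The purple cube moved from about (5.0, 5.2) to (5.7, 3.3), a distance of √(0.7² + 1.9²) ≈ 2.0.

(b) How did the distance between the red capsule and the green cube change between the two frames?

-2.7

Before: roughly 11.6 units apart; after: 8.9. That's 2.7 units closer together.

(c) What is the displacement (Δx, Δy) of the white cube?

(-1.4, 0.1)

The white cube was at about (5.5, 1.3) and moved to about (4.1, 1.4).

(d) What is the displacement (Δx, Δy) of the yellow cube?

(0.6, -1.1)

The yellow cube was at about (8.9, 2.9) and moved to about (9.5, 1.8).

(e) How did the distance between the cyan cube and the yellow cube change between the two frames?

+0.8

The distance was about 7.3 in the first image and 8.1 in the second, so they moved 0.8 units further apart.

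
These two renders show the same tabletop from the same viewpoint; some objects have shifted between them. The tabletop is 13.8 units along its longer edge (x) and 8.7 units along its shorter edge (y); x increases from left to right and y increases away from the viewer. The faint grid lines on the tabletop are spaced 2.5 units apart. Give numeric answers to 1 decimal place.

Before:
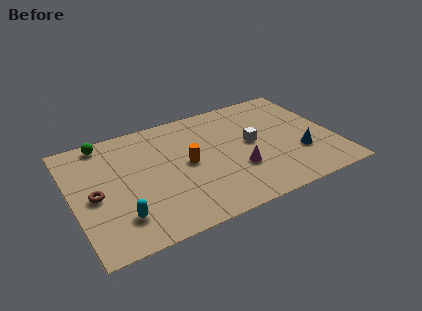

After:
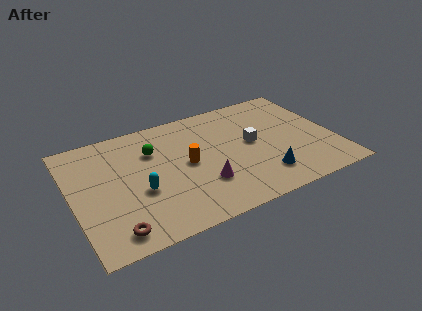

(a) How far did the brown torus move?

2.9

The brown torus moved from about (1.1, 4.0) to (1.8, 1.2), a distance of √(0.7² + 2.8²) ≈ 2.9.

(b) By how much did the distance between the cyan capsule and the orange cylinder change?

-1.7

They were about 4.5 units apart before and 2.8 after — 1.7 units closer together.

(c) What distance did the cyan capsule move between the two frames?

1.8

From (2.2, 2.0) to (3.4, 3.4), the cyan capsule covered √(1.2² + 1.4²) ≈ 1.8 units.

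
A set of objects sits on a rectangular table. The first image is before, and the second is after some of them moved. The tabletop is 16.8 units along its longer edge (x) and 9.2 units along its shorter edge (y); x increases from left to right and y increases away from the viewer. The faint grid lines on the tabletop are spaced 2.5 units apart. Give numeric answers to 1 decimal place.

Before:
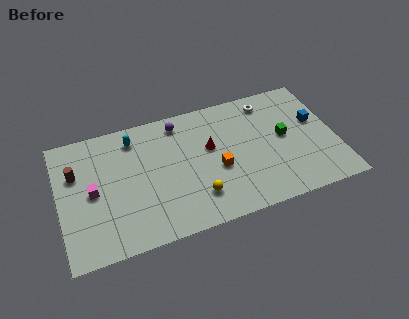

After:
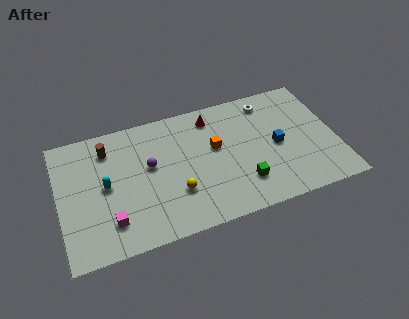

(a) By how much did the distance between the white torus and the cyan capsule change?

+2.4

The distance was about 8.3 in the first image and 10.7 in the second, so they moved 2.4 units further apart.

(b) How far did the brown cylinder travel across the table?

2.3

From (1.1, 6.1) to (3.1, 7.3), the brown cylinder covered √(2.0² + 1.2²) ≈ 2.3 units.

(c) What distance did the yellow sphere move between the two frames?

1.4

The yellow sphere was near (8.1, 2.2) before and (6.9, 2.9) after, so it travelled √(1.2² + 0.7²) ≈ 1.4 units.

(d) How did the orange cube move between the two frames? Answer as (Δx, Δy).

(0.0, 1.6)

From the two frames, the orange cube sits at roughly (9.5, 3.8) before and (9.5, 5.4) after.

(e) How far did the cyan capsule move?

3.5

The cyan capsule moved from about (4.7, 7.6) to (2.8, 4.7), a distance of √(1.9² + 2.9²) ≈ 3.5.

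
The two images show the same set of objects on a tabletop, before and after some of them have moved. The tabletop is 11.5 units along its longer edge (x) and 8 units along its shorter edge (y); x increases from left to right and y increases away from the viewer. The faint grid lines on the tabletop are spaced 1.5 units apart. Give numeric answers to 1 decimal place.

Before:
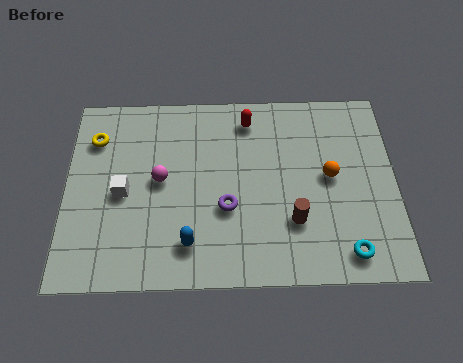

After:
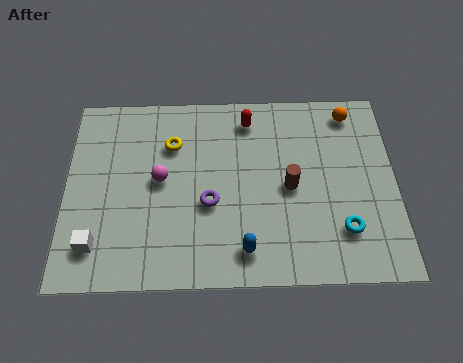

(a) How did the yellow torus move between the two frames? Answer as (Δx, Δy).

(2.7, -0.3)

The yellow torus started near (1.0, 6.0) and ended near (3.7, 5.7).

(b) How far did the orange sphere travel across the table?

2.8

The orange sphere was near (9.2, 4.2) before and (10.0, 6.9) after, so it travelled √(0.8² + 2.7²) ≈ 2.8 units.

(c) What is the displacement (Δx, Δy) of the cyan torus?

(-0.1, 0.9)

The cyan torus started near (9.7, 1.1) and ended near (9.6, 2.0).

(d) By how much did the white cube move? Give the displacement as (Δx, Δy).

(-0.9, -2.1)

From the two frames, the white cube sits at roughly (2.0, 3.7) before and (1.1, 1.6) after.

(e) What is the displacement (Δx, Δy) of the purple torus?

(-0.6, 0.2)

The purple torus started near (5.6, 3.0) and ended near (5.0, 3.2).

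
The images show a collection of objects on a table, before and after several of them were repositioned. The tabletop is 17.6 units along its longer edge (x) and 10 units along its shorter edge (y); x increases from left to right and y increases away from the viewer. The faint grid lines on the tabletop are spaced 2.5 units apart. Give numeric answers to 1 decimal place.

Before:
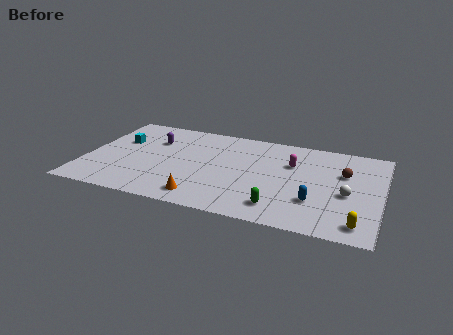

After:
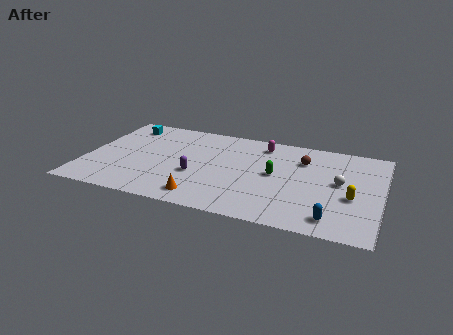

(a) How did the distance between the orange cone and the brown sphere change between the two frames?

-1.4

The distance was about 9.4 in the first image and 8.0 in the second, so they moved 1.4 units closer together.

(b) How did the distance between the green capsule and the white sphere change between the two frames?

-0.7

They were about 4.5 units apart before and 3.8 after — 0.7 units closer together.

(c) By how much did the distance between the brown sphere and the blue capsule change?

+2.4

They were about 3.8 units apart before and 6.2 after — 2.4 units further apart.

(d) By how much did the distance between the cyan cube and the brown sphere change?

-2.6

Before: roughly 13.5 units apart; after: 10.9. That's 2.6 units closer together.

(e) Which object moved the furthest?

the purple capsule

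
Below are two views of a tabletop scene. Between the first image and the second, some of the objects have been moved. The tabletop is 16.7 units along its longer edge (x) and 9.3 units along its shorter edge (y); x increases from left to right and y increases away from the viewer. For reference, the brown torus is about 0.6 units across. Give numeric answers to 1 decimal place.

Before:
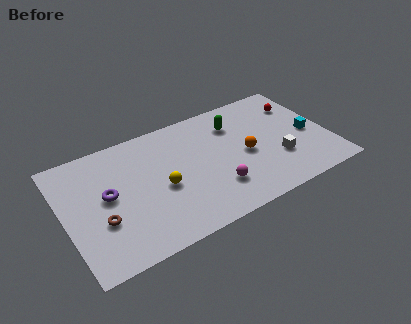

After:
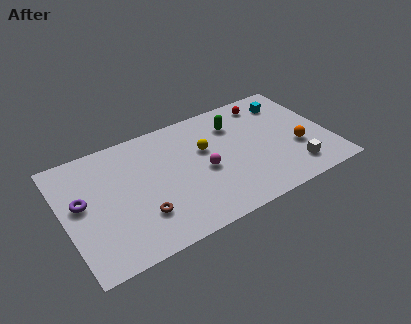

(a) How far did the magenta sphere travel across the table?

1.8

From (9.2, 2.5) to (8.7, 4.2), the magenta sphere covered √(0.5² + 1.7²) ≈ 1.8 units.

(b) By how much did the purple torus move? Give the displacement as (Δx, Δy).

(-1.6, 0.2)

The purple torus was at about (2.7, 5.0) and moved to about (1.1, 5.2).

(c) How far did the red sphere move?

2.2

From (15.3, 6.9) to (13.3, 7.9), the red sphere covered √(2.0² + 1.0²) ≈ 2.2 units.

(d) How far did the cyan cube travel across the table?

3.3

The cyan cube was near (15.5, 4.2) before and (14.6, 7.4) after, so it travelled √(0.9² + 3.2²) ≈ 3.3 units.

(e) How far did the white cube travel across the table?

1.4

The white cube was near (13.3, 3.0) before and (14.1, 1.8) after, so it travelled √(0.8² + 1.2²) ≈ 1.4 units.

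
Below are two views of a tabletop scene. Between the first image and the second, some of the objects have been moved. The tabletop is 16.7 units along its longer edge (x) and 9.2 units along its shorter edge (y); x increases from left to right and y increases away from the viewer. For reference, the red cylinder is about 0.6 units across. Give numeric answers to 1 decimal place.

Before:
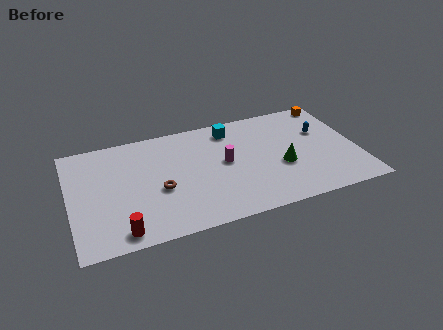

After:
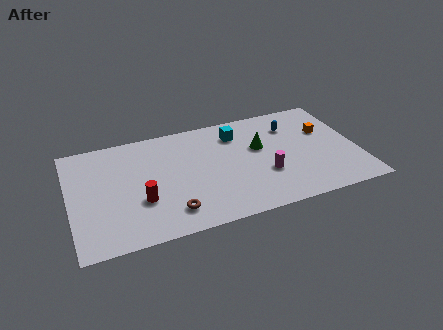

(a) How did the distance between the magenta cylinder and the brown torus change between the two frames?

+1.7

Before: roughly 4.1 units apart; after: 5.8. That's 1.7 units further apart.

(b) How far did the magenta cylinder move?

2.8

The magenta cylinder was near (9.0, 4.9) before and (11.2, 3.2) after, so it travelled √(2.2² + 1.7²) ≈ 2.8 units.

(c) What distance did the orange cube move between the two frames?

2.5

From (15.7, 8.3) to (15.0, 5.9), the orange cube covered √(0.7² + 2.4²) ≈ 2.5 units.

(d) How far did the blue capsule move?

2.0

The blue capsule moved from about (14.8, 5.9) to (13.1, 6.9), a distance of √(1.7² + 1.0²) ≈ 2.0.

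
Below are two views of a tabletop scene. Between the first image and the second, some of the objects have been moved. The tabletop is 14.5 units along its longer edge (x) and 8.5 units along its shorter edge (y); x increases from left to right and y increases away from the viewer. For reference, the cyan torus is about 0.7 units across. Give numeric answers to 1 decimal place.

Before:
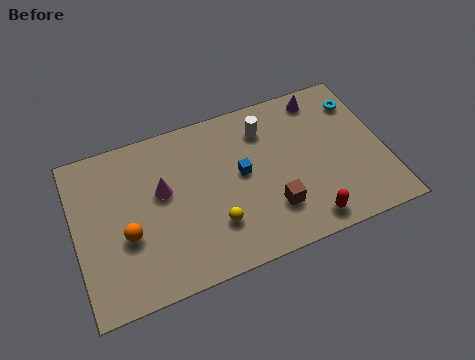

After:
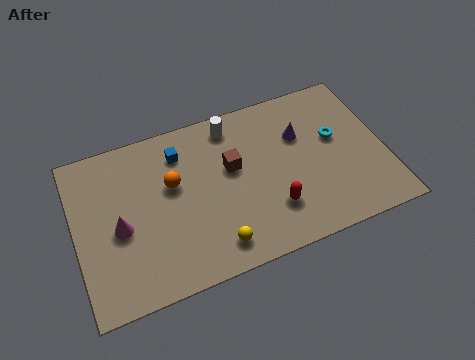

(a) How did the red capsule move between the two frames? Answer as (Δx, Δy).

(-1.5, 1.2)

From the two frames, the red capsule sits at roughly (10.5, 1.1) before and (9.0, 2.3) after.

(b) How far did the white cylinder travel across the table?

1.7

The white cylinder was near (9.1, 6.6) before and (7.6, 7.3) after, so it travelled √(1.5² + 0.7²) ≈ 1.7 units.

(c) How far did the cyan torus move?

2.1

The cyan torus was near (13.6, 6.6) before and (12.3, 5.0) after, so it travelled √(1.3² + 1.6²) ≈ 2.1 units.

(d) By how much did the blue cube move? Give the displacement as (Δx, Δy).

(-2.7, 2.1)

The blue cube started near (7.8, 4.6) and ended near (5.1, 6.7).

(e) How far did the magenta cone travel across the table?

2.4

From (4.1, 5.0) to (2.0, 3.8), the magenta cone covered √(2.1² + 1.2²) ≈ 2.4 units.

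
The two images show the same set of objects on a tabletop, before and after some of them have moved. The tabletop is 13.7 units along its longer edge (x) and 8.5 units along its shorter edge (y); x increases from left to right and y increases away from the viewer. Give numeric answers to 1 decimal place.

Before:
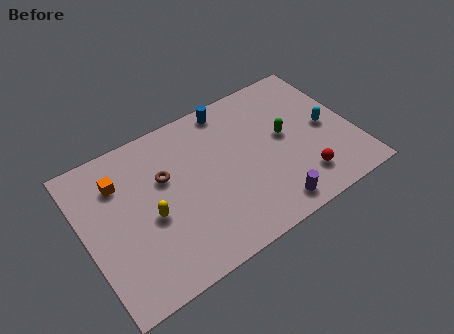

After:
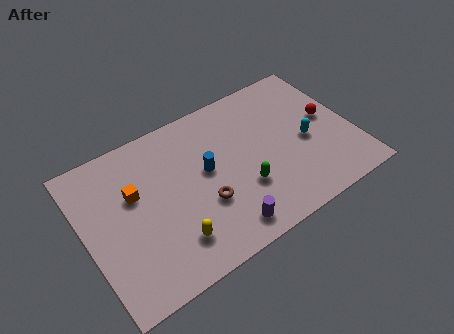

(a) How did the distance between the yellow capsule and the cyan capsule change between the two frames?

-1.7

They were about 9.2 units apart before and 7.5 after — 1.7 units closer together.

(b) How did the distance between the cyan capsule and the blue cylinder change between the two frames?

-0.5

They were about 5.7 units apart before and 5.2 after — 0.5 units closer together.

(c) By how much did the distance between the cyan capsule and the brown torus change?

-2.7

They were about 8.3 units apart before and 5.6 after — 2.7 units closer together.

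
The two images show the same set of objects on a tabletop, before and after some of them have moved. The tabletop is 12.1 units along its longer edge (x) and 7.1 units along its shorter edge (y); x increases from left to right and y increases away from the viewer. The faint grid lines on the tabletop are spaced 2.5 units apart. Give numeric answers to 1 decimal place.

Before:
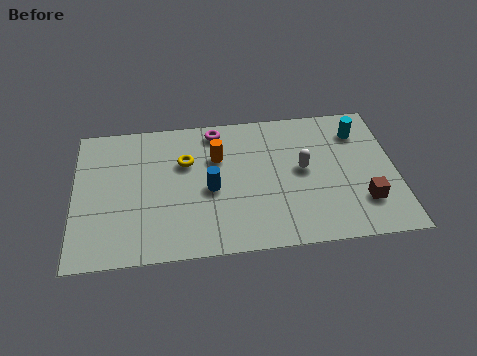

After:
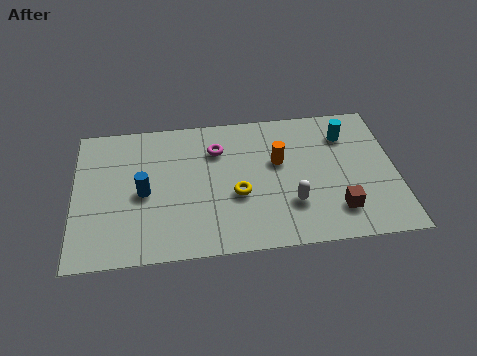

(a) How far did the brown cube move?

1.0

From (10.8, 1.9) to (9.8, 1.6), the brown cube covered √(1.0² + 0.3²) ≈ 1.0 units.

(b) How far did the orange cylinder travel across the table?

2.4

The orange cylinder was near (5.4, 4.8) before and (7.7, 4.3) after, so it travelled √(2.3² + 0.5²) ≈ 2.4 units.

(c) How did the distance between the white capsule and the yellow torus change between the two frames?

-2.4

The distance was about 4.5 in the first image and 2.1 in the second, so they moved 2.4 units closer together.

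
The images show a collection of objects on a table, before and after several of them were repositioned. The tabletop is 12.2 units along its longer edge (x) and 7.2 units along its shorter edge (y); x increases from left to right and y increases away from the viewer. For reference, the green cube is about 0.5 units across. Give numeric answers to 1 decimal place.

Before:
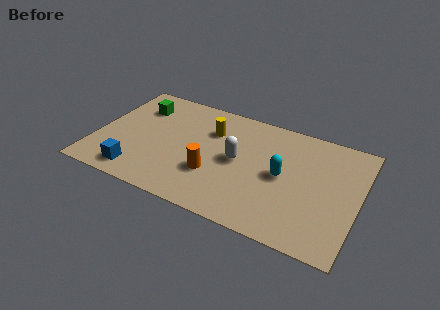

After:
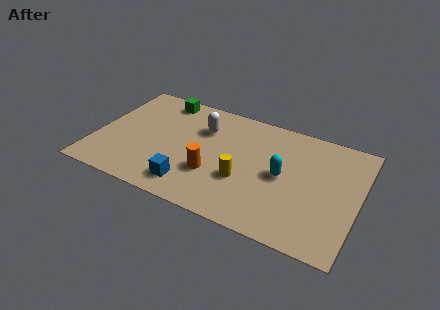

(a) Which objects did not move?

the orange cylinder and the cyan capsule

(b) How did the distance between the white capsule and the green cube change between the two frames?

-2.8

The distance was about 5.2 in the first image and 2.4 in the second, so they moved 2.8 units closer together.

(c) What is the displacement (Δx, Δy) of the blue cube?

(2.5, 0.2)

The blue cube was at about (2.2, 1.1) and moved to about (4.7, 1.3).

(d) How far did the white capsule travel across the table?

2.3

The white capsule was near (6.6, 3.7) before and (4.8, 5.1) after, so it travelled √(1.8² + 1.4²) ≈ 2.3 units.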